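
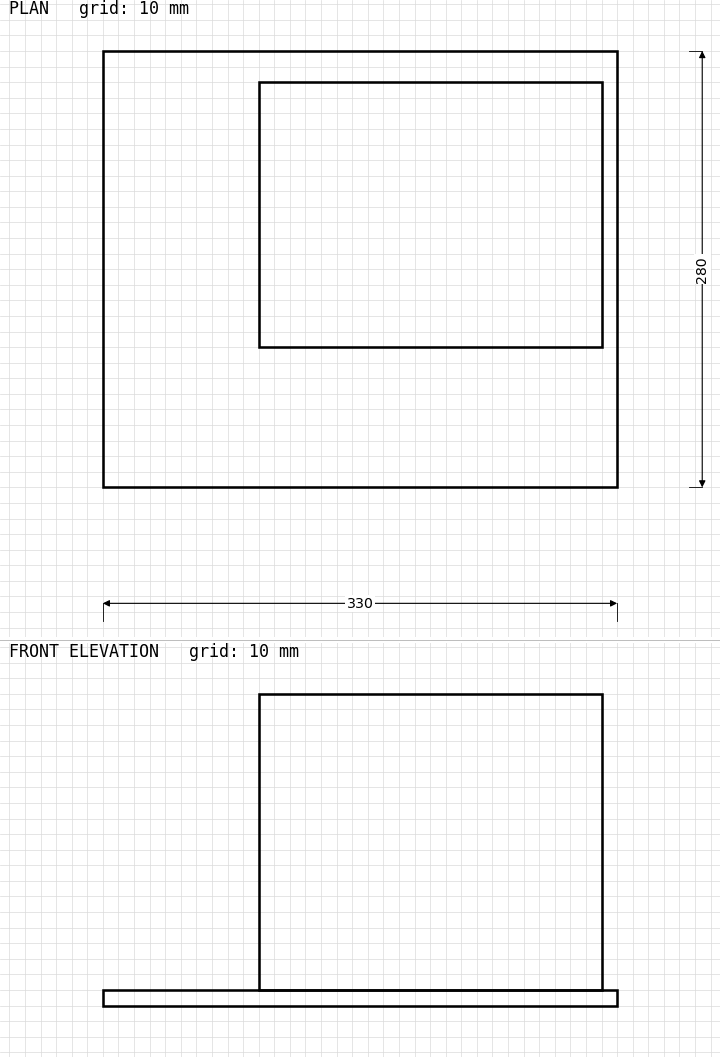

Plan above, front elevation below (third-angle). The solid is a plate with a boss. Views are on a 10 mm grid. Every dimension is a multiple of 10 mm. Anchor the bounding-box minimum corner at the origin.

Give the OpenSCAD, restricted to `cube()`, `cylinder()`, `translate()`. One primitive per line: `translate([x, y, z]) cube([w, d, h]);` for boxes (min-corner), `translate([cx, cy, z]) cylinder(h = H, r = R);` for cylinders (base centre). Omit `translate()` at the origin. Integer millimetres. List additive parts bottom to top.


cube([330, 280, 10]);
translate([100, 90, 10]) cube([220, 170, 190]);


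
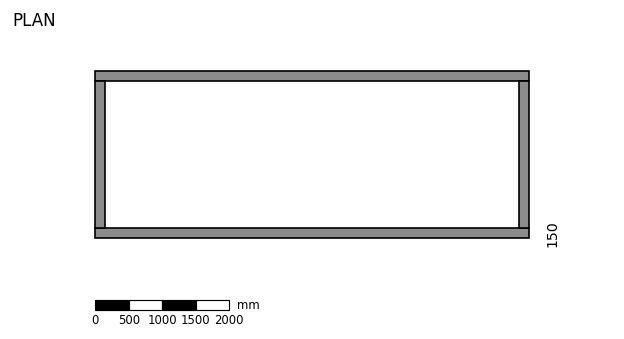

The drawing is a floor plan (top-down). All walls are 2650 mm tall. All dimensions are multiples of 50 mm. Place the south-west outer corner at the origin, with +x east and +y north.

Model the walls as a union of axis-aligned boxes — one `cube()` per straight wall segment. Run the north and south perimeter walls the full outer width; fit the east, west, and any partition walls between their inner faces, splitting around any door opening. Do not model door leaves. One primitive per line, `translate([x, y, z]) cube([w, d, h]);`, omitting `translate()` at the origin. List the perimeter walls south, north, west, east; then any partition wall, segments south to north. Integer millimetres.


cube([6500, 150, 2650]);
translate([0, 2350, 0]) cube([6500, 150, 2650]);
translate([0, 150, 0]) cube([150, 2200, 2650]);
translate([6350, 150, 0]) cube([150, 2200, 2650]);


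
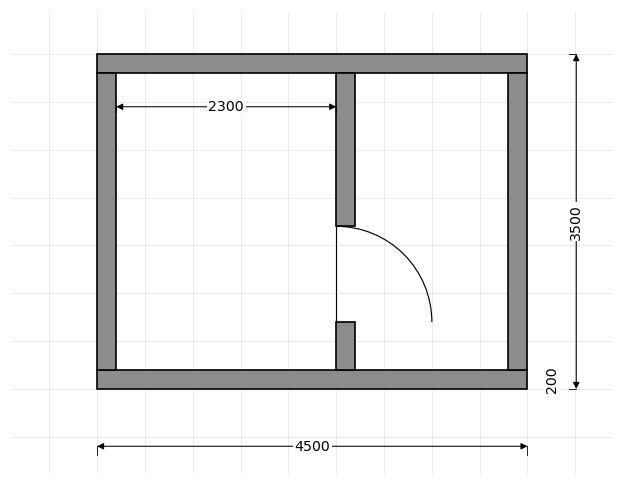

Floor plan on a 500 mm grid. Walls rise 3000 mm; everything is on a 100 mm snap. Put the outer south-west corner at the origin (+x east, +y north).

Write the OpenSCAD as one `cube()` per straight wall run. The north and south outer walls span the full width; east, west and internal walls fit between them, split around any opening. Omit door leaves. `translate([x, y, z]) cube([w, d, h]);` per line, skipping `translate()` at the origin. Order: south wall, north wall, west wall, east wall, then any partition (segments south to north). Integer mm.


cube([4500, 200, 3000]);
translate([0, 3300, 0]) cube([4500, 200, 3000]);
translate([0, 200, 0]) cube([200, 3100, 3000]);
translate([4300, 200, 0]) cube([200, 3100, 3000]);
translate([2500, 200, 0]) cube([200, 500, 3000]);
translate([2500, 1700, 0]) cube([200, 1600, 3000]);


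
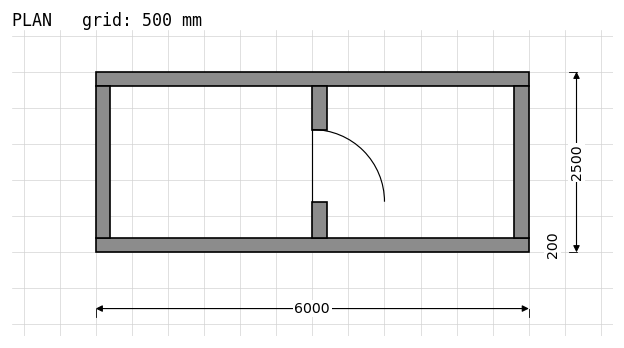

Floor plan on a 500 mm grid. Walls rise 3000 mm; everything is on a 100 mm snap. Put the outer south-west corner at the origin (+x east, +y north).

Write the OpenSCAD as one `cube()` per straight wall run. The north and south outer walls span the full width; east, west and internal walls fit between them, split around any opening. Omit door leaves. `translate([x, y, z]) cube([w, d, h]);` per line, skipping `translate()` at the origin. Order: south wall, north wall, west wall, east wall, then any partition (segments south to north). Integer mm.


cube([6000, 200, 3000]);
translate([0, 2300, 0]) cube([6000, 200, 3000]);
translate([0, 200, 0]) cube([200, 2100, 3000]);
translate([5800, 200, 0]) cube([200, 2100, 3000]);
translate([3000, 200, 0]) cube([200, 500, 3000]);
translate([3000, 1700, 0]) cube([200, 600, 3000]);


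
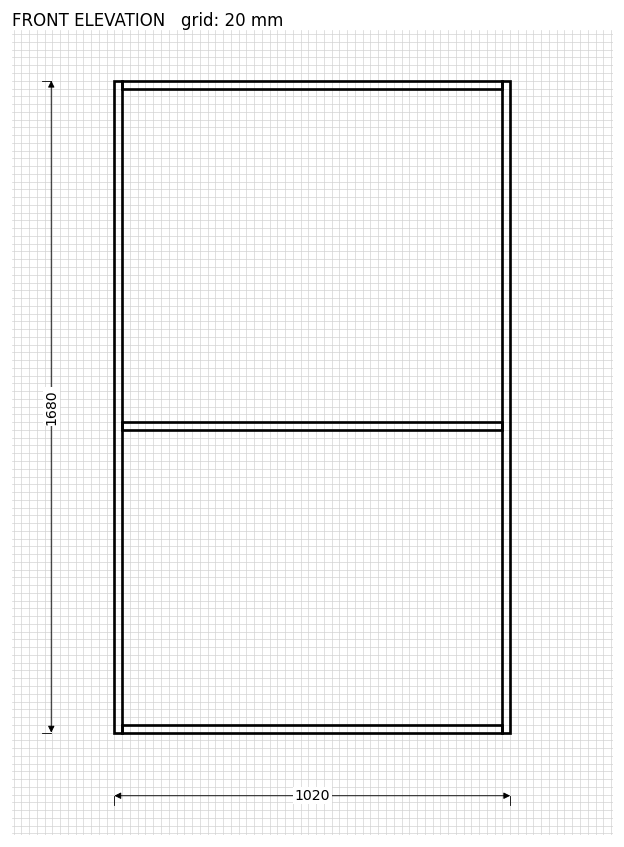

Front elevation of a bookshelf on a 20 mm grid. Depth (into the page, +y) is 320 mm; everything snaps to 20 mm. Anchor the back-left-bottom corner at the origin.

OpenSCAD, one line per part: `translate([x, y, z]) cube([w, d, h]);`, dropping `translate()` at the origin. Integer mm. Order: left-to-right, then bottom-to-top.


cube([20, 320, 1680]);
translate([20, 0, 0]) cube([980, 320, 20]);
translate([20, 0, 780]) cube([980, 320, 20]);
translate([20, 0, 1660]) cube([980, 320, 20]);
translate([1000, 0, 0]) cube([20, 320, 1680]);


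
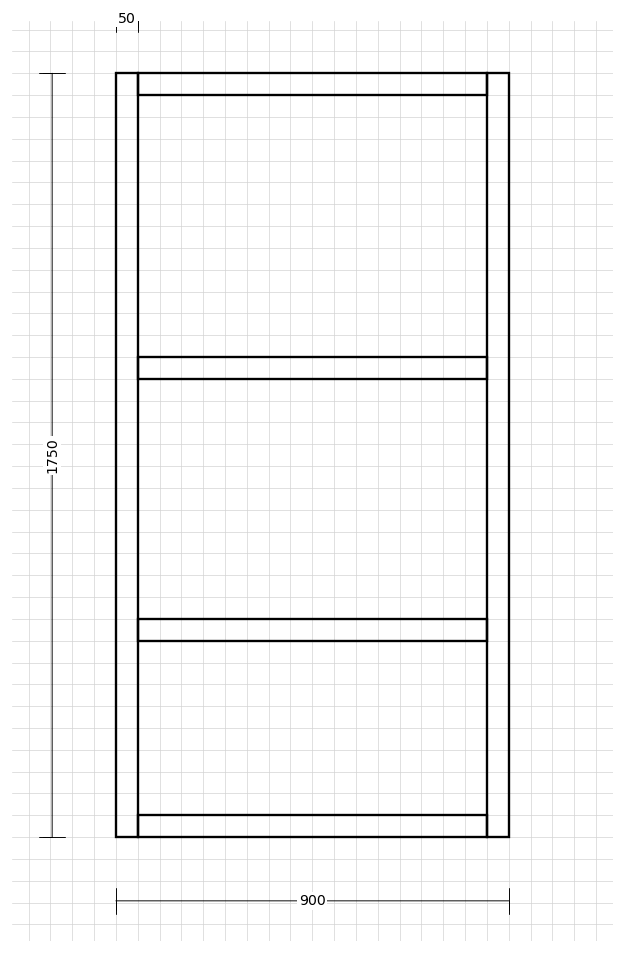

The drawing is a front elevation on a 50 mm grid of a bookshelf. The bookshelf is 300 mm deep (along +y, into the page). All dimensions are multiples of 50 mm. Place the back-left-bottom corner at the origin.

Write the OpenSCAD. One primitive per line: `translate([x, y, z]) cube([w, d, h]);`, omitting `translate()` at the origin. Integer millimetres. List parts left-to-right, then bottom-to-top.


cube([50, 300, 1750]);
translate([50, 0, 0]) cube([800, 300, 50]);
translate([50, 0, 450]) cube([800, 300, 50]);
translate([50, 0, 1050]) cube([800, 300, 50]);
translate([50, 0, 1700]) cube([800, 300, 50]);
translate([850, 0, 0]) cube([50, 300, 1750]);


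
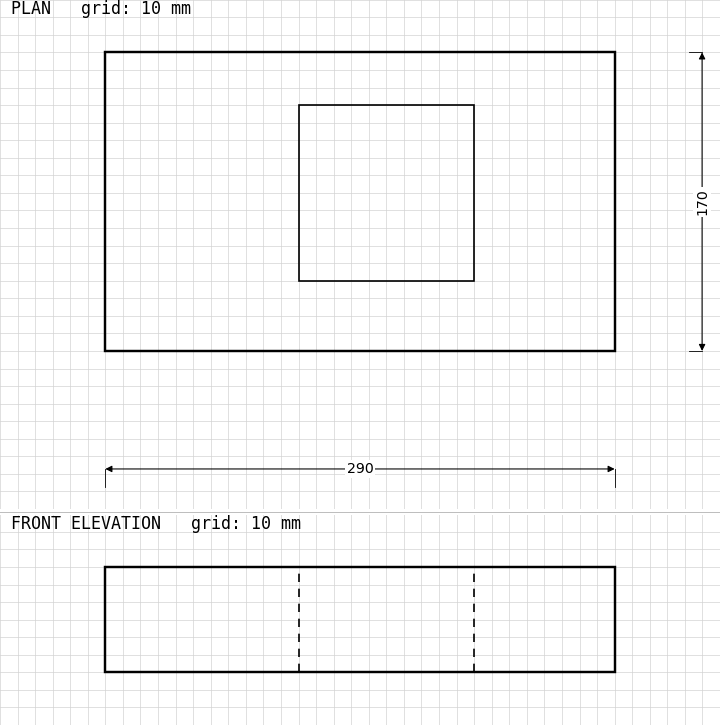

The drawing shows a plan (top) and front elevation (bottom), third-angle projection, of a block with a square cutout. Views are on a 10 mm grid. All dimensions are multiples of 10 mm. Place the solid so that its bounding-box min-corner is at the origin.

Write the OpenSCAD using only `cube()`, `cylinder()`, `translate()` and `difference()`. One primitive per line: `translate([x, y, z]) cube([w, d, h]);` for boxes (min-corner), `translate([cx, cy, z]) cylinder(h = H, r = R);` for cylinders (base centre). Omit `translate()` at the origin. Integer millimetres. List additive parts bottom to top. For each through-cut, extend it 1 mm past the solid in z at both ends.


difference() {
  cube([290, 170, 60]);
  translate([110, 40, -1]) cube([100, 100, 62]);
}


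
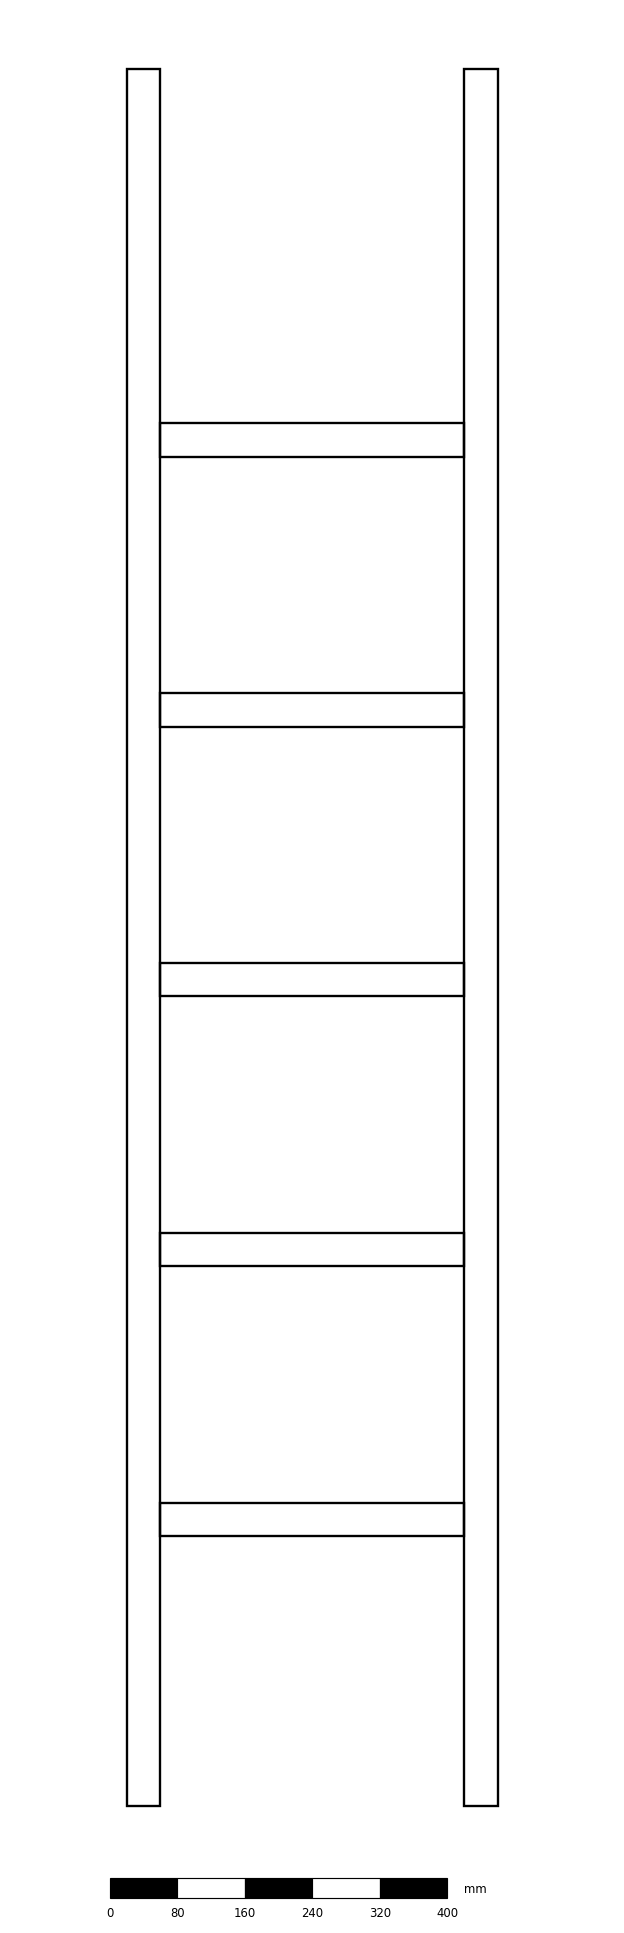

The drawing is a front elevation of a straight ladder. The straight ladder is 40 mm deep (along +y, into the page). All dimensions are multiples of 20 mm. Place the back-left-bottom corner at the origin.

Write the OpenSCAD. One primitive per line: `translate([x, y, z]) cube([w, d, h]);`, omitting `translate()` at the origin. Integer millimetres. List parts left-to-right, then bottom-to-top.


cube([40, 40, 2060]);
translate([40, 0, 320]) cube([360, 40, 40]);
translate([40, 0, 640]) cube([360, 40, 40]);
translate([40, 0, 960]) cube([360, 40, 40]);
translate([40, 0, 1280]) cube([360, 40, 40]);
translate([40, 0, 1600]) cube([360, 40, 40]);
translate([400, 0, 0]) cube([40, 40, 2060]);


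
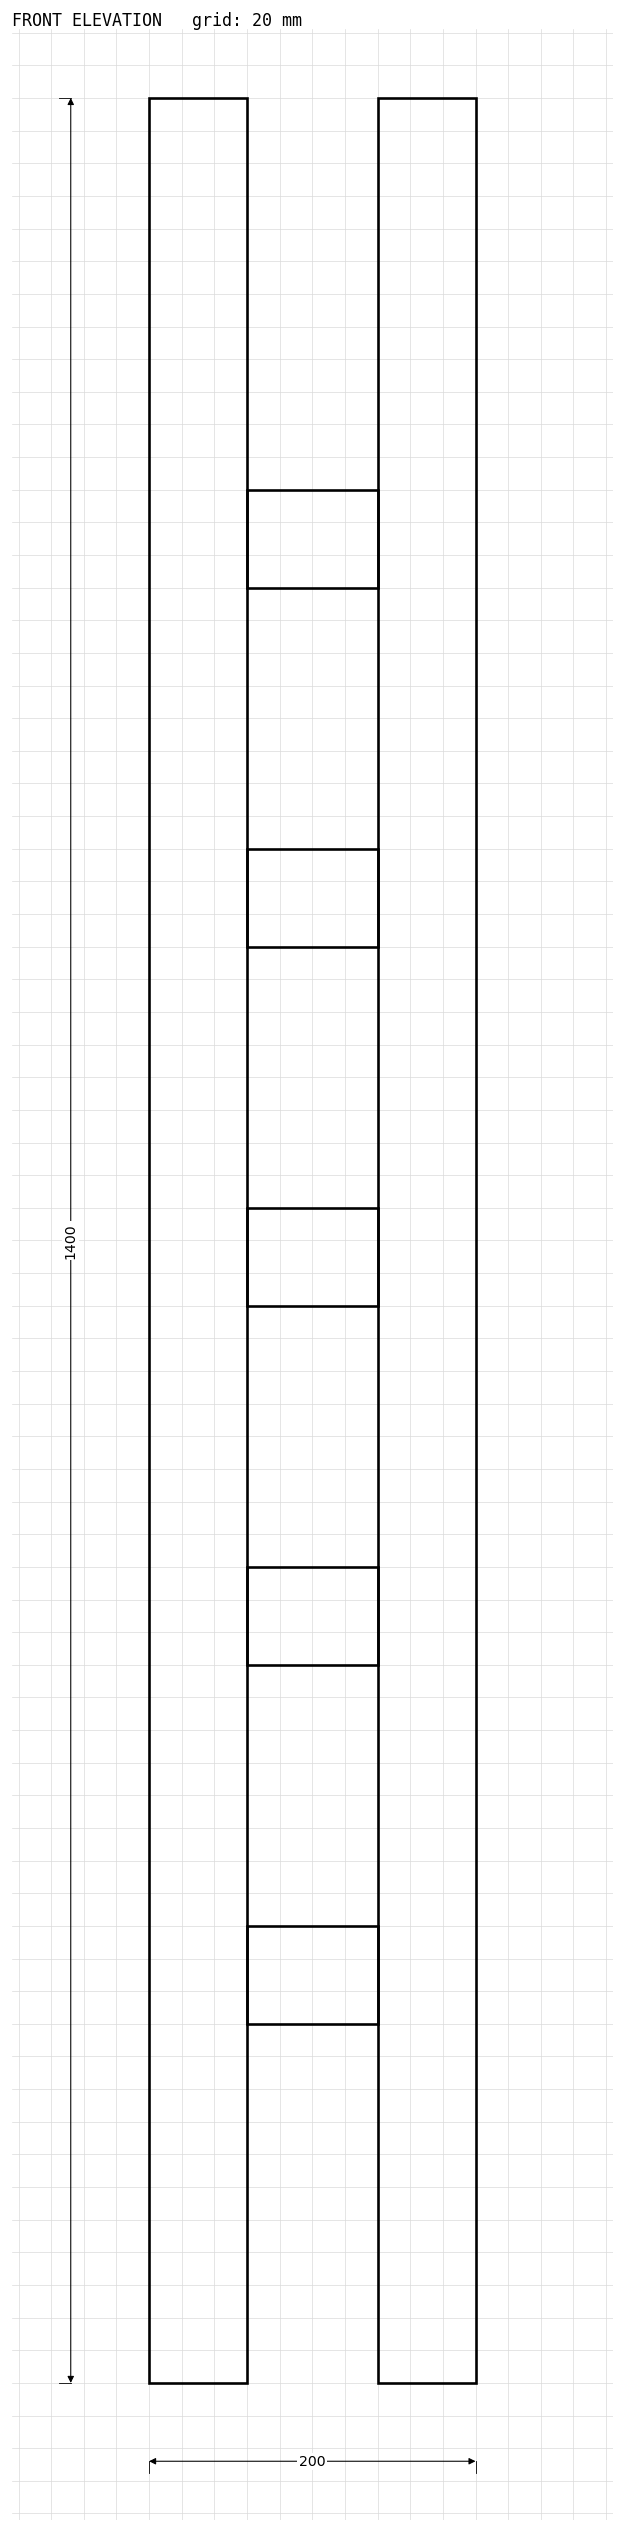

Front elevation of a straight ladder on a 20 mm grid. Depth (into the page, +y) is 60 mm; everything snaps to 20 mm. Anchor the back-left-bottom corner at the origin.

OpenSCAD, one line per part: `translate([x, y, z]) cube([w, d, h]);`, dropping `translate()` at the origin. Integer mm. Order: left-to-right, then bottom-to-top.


cube([60, 60, 1400]);
translate([60, 0, 220]) cube([80, 60, 60]);
translate([60, 0, 440]) cube([80, 60, 60]);
translate([60, 0, 660]) cube([80, 60, 60]);
translate([60, 0, 880]) cube([80, 60, 60]);
translate([60, 0, 1100]) cube([80, 60, 60]);
translate([140, 0, 0]) cube([60, 60, 1400]);


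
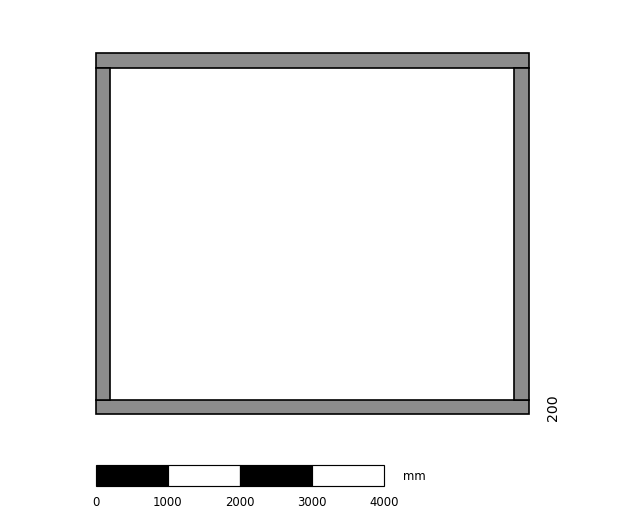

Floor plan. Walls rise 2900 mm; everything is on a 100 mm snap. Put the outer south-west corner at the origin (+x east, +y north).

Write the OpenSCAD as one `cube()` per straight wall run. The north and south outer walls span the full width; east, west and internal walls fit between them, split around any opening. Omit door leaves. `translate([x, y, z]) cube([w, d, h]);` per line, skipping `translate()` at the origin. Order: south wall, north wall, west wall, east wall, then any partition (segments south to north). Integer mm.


cube([6000, 200, 2900]);
translate([0, 4800, 0]) cube([6000, 200, 2900]);
translate([0, 200, 0]) cube([200, 4600, 2900]);
translate([5800, 200, 0]) cube([200, 4600, 2900]);


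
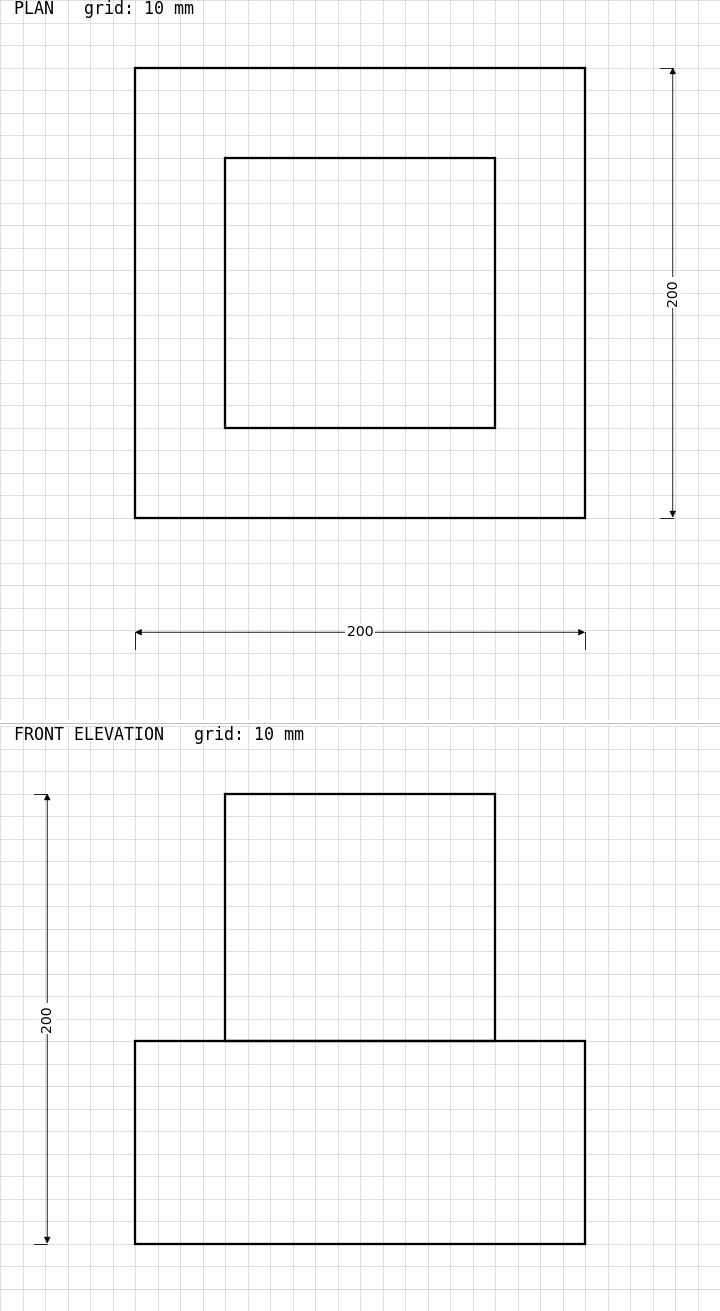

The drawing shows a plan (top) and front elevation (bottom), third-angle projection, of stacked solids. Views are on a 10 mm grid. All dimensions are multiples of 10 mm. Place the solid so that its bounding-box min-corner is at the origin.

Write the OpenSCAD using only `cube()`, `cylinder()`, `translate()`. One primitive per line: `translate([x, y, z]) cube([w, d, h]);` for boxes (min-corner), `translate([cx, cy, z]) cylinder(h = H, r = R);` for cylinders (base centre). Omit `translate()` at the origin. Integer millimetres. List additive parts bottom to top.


cube([200, 200, 90]);
translate([40, 40, 90]) cube([120, 120, 110]);


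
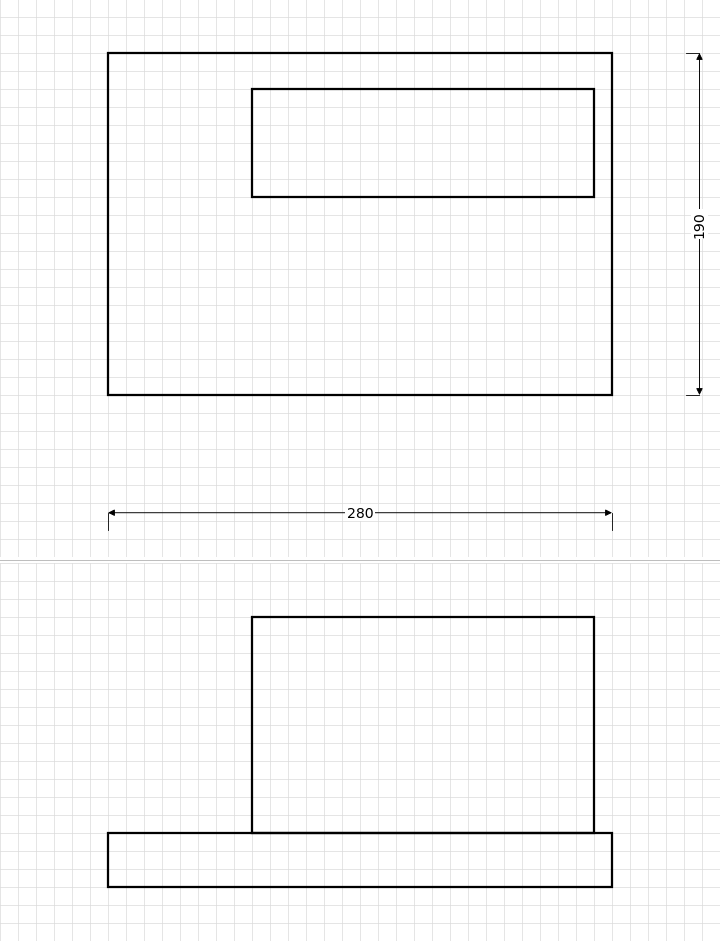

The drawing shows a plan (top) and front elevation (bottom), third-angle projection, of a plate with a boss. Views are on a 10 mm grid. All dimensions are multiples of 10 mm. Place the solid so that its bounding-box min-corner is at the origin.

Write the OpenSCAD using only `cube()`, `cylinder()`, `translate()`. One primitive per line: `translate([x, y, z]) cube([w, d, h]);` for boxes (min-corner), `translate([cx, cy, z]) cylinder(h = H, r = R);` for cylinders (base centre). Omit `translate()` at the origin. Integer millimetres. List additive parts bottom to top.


cube([280, 190, 30]);
translate([80, 110, 30]) cube([190, 60, 120]);


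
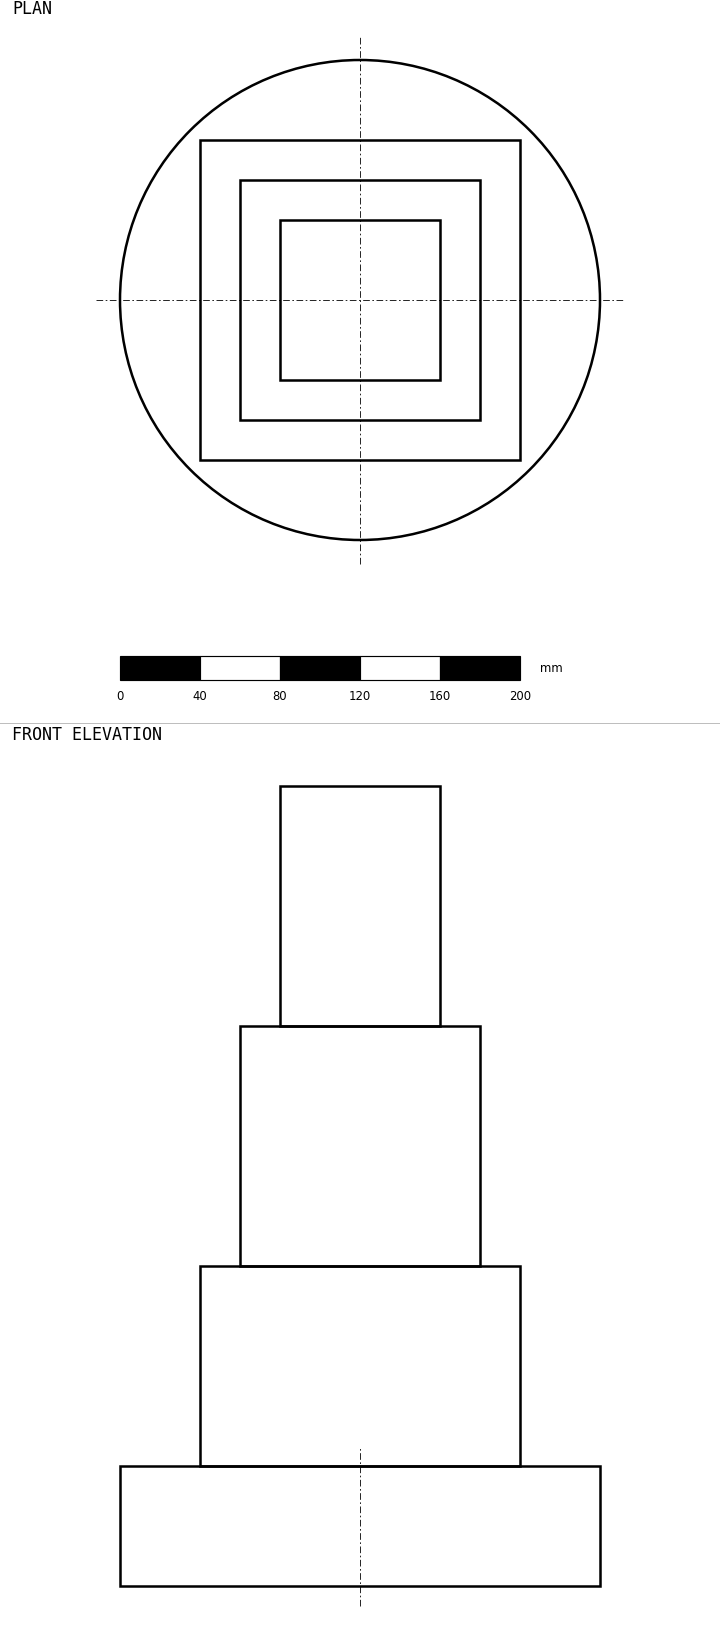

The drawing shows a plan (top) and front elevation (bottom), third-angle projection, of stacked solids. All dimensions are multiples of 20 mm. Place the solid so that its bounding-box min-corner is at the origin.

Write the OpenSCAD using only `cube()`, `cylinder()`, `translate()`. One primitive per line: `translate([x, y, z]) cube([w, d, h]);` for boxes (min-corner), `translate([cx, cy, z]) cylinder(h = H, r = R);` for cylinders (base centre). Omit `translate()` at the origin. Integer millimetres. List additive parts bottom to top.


translate([120, 120, 0]) cylinder(h = 60, r = 120);
translate([40, 40, 60]) cube([160, 160, 100]);
translate([60, 60, 160]) cube([120, 120, 120]);
translate([80, 80, 280]) cube([80, 80, 120]);


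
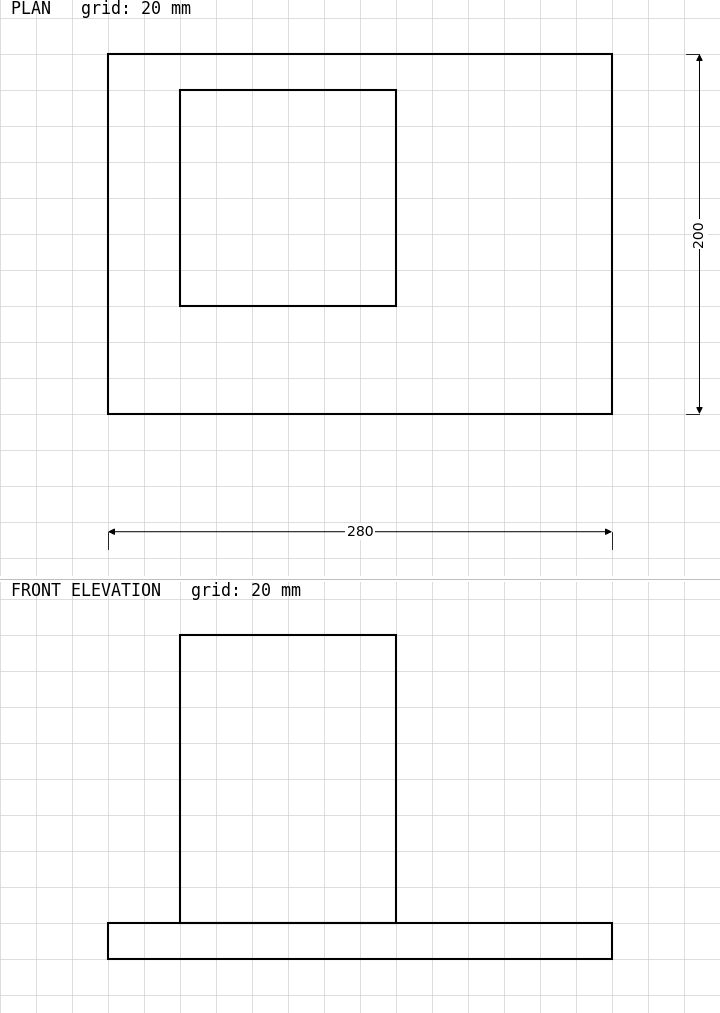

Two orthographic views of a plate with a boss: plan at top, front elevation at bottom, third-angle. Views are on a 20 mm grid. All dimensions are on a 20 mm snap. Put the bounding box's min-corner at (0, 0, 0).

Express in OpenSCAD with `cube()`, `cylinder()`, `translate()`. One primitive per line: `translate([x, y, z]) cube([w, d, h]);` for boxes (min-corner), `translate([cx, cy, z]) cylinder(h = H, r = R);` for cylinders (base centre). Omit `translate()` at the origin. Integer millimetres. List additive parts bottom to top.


cube([280, 200, 20]);
translate([40, 60, 20]) cube([120, 120, 160]);


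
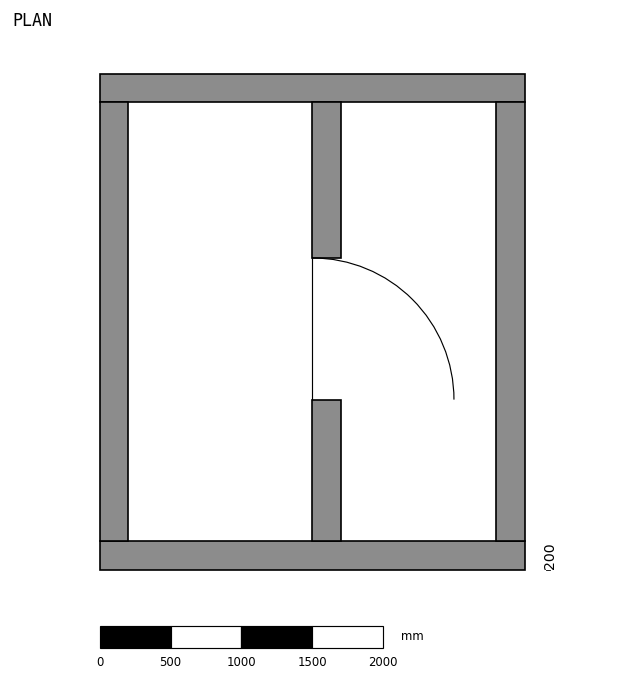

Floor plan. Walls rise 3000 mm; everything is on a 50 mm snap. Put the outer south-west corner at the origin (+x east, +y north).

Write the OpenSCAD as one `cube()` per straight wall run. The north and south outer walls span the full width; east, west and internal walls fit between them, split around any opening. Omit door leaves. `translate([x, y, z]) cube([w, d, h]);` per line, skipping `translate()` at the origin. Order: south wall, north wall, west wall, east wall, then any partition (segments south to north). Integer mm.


cube([3000, 200, 3000]);
translate([0, 3300, 0]) cube([3000, 200, 3000]);
translate([0, 200, 0]) cube([200, 3100, 3000]);
translate([2800, 200, 0]) cube([200, 3100, 3000]);
translate([1500, 200, 0]) cube([200, 1000, 3000]);
translate([1500, 2200, 0]) cube([200, 1100, 3000]);


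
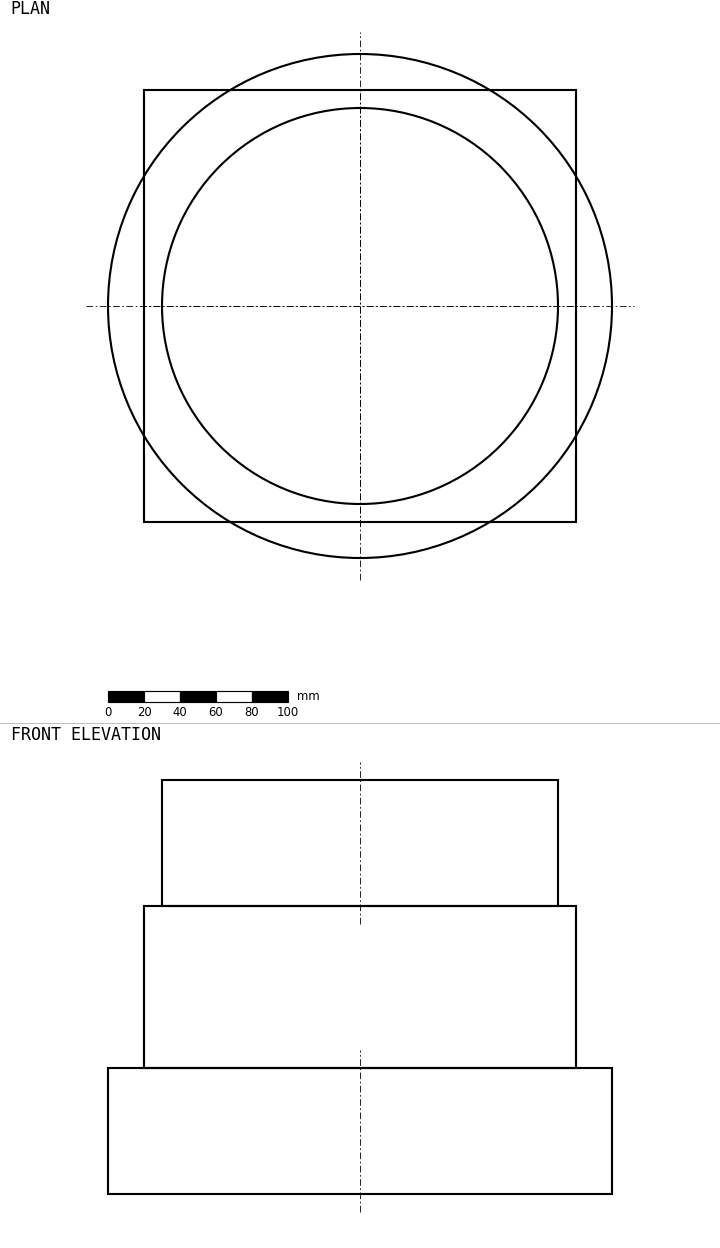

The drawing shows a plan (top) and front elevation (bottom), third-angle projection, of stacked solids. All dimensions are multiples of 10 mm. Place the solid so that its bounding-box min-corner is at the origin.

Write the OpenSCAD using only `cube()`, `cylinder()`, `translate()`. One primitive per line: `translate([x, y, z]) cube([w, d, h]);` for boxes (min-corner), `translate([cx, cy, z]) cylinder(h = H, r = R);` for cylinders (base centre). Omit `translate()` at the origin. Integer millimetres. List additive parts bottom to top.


translate([140, 140, 0]) cylinder(h = 70, r = 140);
translate([20, 20, 70]) cube([240, 240, 90]);
translate([140, 140, 160]) cylinder(h = 70, r = 110);


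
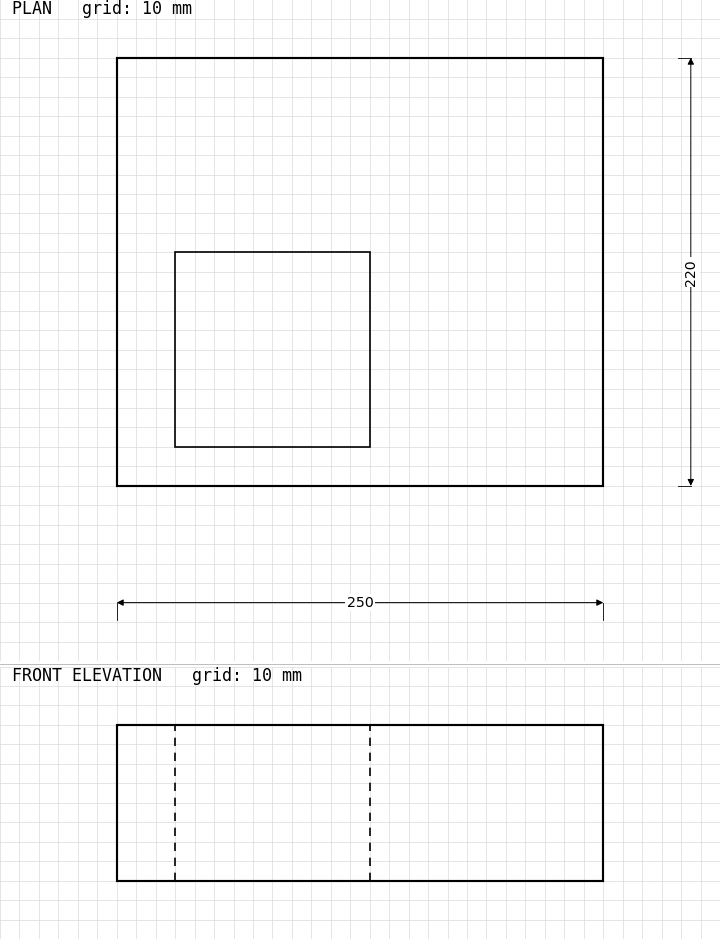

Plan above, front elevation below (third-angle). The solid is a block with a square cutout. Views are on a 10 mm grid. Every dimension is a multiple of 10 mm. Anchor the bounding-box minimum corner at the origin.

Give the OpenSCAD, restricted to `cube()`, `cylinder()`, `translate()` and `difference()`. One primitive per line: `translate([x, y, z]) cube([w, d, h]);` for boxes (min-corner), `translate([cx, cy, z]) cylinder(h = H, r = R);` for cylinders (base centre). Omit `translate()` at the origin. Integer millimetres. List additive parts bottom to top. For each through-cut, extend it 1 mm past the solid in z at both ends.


difference() {
  cube([250, 220, 80]);
  translate([30, 20, -1]) cube([100, 100, 82]);
}


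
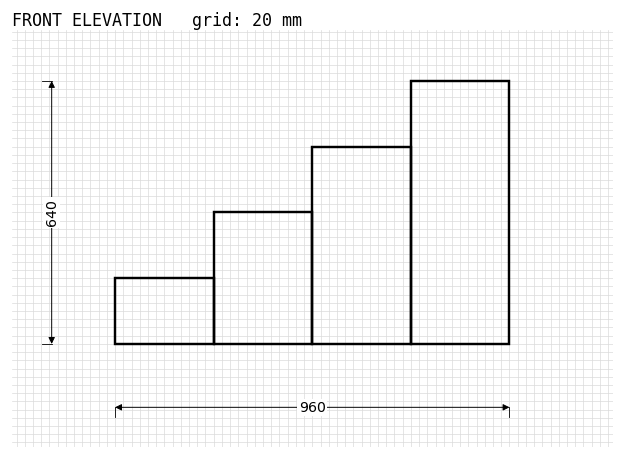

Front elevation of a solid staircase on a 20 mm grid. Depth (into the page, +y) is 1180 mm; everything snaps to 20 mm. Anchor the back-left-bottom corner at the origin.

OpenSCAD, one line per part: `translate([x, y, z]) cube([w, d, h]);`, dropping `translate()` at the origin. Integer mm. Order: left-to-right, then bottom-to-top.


cube([240, 1180, 160]);
translate([240, 0, 0]) cube([240, 1180, 320]);
translate([480, 0, 0]) cube([240, 1180, 480]);
translate([720, 0, 0]) cube([240, 1180, 640]);


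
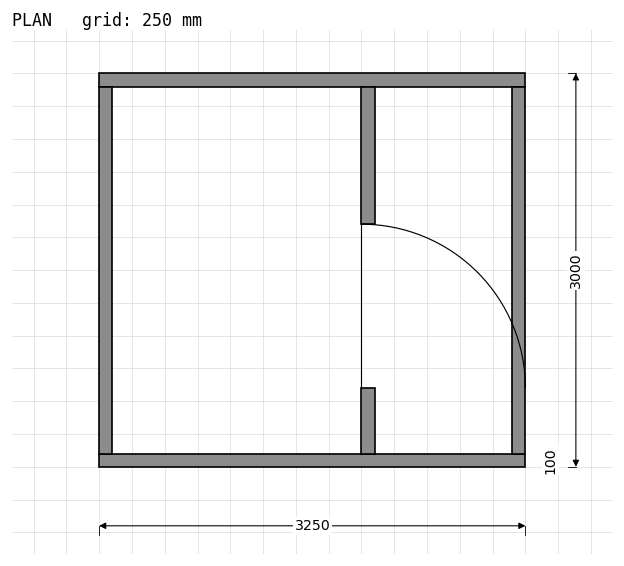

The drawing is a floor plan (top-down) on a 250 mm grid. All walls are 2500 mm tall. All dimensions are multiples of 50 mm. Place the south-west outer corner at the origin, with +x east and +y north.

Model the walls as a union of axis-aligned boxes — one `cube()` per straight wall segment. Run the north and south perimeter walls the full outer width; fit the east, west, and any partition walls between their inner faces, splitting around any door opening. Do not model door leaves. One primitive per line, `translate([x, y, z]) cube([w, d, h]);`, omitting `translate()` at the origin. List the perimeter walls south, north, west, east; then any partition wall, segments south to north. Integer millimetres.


cube([3250, 100, 2500]);
translate([0, 2900, 0]) cube([3250, 100, 2500]);
translate([0, 100, 0]) cube([100, 2800, 2500]);
translate([3150, 100, 0]) cube([100, 2800, 2500]);
translate([2000, 100, 0]) cube([100, 500, 2500]);
translate([2000, 1850, 0]) cube([100, 1050, 2500]);


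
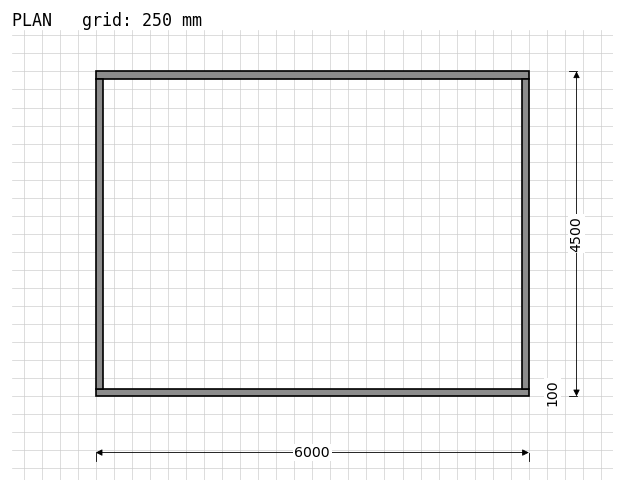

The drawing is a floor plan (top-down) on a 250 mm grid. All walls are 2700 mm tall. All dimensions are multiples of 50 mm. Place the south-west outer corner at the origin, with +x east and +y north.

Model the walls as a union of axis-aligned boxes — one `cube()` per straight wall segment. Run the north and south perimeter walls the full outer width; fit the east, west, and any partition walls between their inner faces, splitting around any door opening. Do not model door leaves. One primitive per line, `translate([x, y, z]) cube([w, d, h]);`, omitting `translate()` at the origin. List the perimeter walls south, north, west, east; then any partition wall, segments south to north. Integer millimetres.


cube([6000, 100, 2700]);
translate([0, 4400, 0]) cube([6000, 100, 2700]);
translate([0, 100, 0]) cube([100, 4300, 2700]);
translate([5900, 100, 0]) cube([100, 4300, 2700]);


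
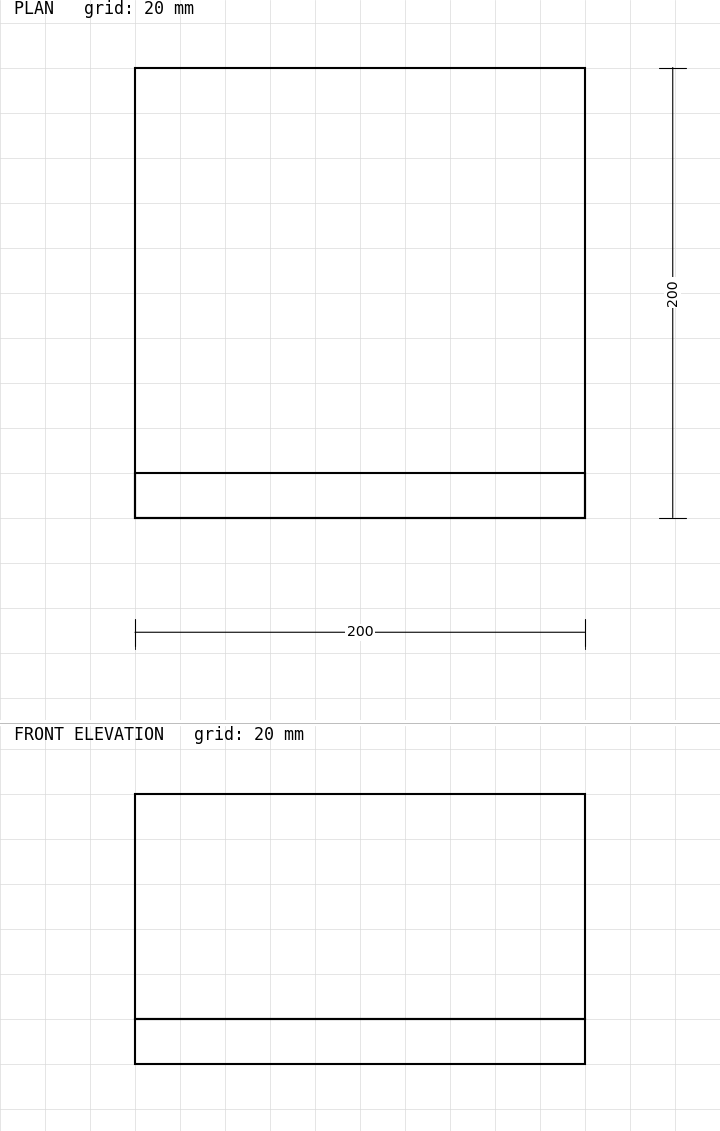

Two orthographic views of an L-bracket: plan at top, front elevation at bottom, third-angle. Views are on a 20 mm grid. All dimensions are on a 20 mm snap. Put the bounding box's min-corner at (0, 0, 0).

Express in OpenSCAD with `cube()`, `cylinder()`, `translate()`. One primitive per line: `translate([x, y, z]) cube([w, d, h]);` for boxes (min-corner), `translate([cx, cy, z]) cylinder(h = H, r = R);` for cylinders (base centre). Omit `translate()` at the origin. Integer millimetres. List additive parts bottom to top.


cube([200, 200, 20]);
translate([0, 0, 20]) cube([200, 20, 100]);


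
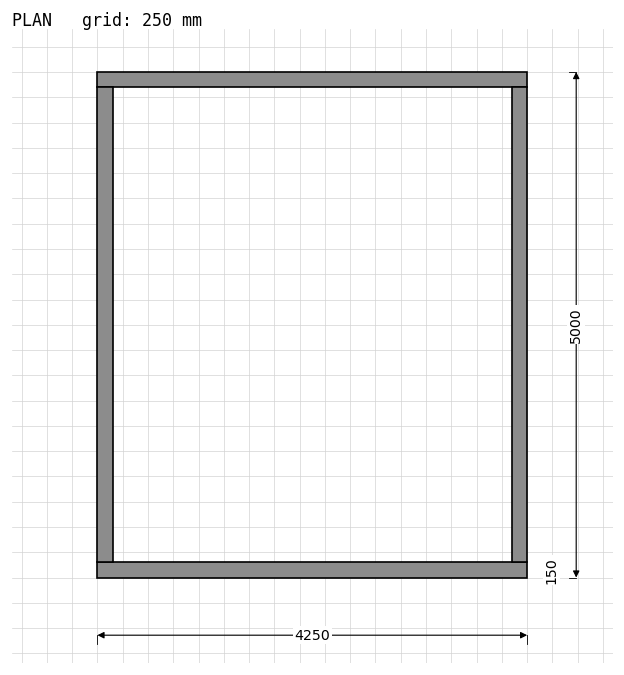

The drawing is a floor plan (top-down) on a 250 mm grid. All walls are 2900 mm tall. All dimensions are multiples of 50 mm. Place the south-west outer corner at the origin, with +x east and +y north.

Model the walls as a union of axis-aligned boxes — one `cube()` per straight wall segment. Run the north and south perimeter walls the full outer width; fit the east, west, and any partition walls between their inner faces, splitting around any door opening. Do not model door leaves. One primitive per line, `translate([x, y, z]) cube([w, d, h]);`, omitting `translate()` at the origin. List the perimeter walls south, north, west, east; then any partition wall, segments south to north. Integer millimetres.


cube([4250, 150, 2900]);
translate([0, 4850, 0]) cube([4250, 150, 2900]);
translate([0, 150, 0]) cube([150, 4700, 2900]);
translate([4100, 150, 0]) cube([150, 4700, 2900]);


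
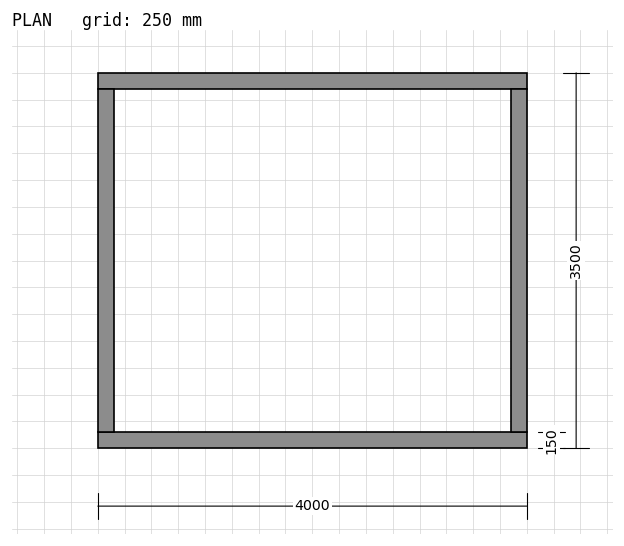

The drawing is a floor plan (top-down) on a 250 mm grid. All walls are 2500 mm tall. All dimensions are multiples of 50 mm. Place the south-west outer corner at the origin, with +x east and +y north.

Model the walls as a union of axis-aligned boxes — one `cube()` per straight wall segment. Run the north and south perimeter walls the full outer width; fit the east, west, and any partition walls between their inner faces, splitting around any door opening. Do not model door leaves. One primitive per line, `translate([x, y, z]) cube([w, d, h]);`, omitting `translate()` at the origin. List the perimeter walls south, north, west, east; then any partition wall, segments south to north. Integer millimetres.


cube([4000, 150, 2500]);
translate([0, 3350, 0]) cube([4000, 150, 2500]);
translate([0, 150, 0]) cube([150, 3200, 2500]);
translate([3850, 150, 0]) cube([150, 3200, 2500]);


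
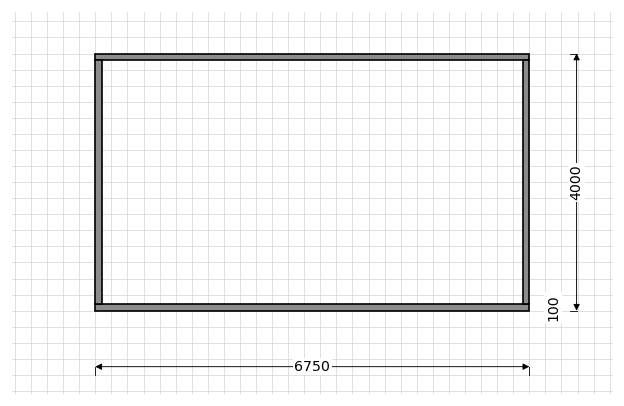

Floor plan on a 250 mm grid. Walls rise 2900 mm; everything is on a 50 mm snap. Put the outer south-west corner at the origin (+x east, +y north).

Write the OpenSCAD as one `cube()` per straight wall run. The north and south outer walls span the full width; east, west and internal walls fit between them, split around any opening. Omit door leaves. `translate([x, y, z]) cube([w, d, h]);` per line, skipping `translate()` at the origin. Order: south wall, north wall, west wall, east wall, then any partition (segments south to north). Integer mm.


cube([6750, 100, 2900]);
translate([0, 3900, 0]) cube([6750, 100, 2900]);
translate([0, 100, 0]) cube([100, 3800, 2900]);
translate([6650, 100, 0]) cube([100, 3800, 2900]);


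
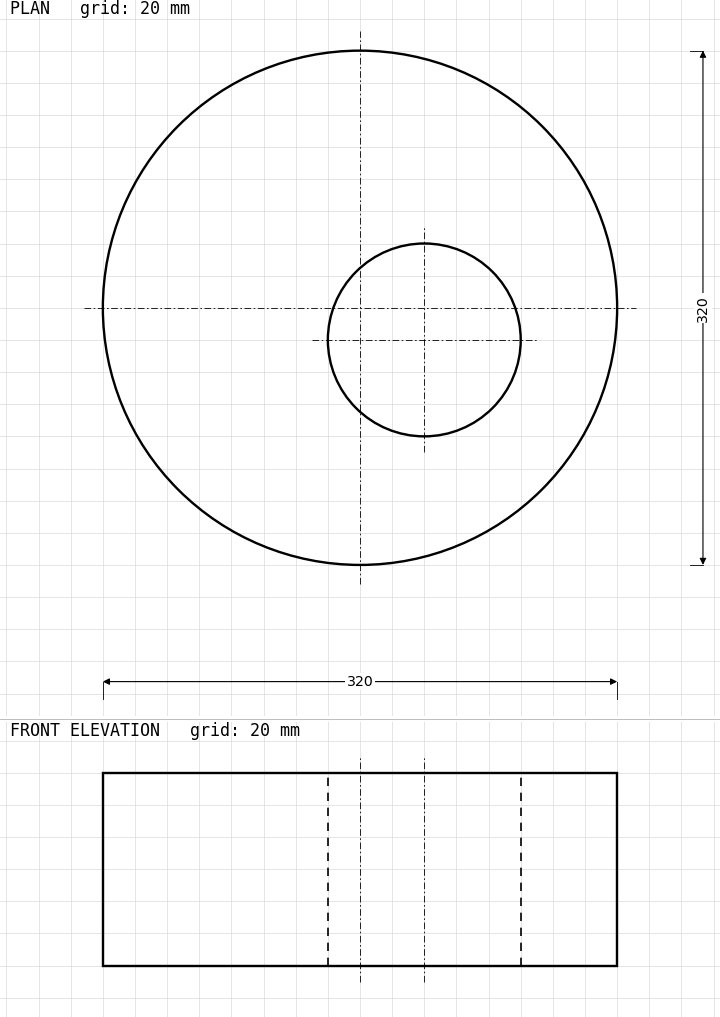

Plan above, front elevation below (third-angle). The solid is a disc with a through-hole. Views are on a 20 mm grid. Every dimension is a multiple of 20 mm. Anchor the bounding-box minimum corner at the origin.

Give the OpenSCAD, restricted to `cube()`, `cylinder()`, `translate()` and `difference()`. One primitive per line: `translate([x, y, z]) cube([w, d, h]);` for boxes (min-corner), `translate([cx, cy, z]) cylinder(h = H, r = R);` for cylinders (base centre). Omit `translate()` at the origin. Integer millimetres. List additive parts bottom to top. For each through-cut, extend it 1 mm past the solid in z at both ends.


difference() {
  translate([160, 160, 0]) cylinder(h = 120, r = 160);
  translate([200, 140, -1]) cylinder(h = 122, r = 60);
}


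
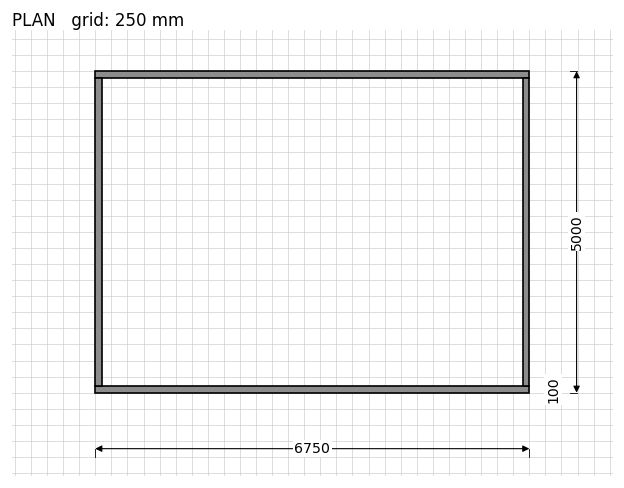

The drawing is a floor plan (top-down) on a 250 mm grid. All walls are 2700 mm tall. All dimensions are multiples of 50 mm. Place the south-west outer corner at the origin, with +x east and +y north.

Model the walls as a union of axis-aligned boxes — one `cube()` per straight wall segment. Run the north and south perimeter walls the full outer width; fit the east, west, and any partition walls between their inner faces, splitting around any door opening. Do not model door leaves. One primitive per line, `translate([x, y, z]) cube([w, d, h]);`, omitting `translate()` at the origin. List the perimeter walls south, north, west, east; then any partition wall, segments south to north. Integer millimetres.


cube([6750, 100, 2700]);
translate([0, 4900, 0]) cube([6750, 100, 2700]);
translate([0, 100, 0]) cube([100, 4800, 2700]);
translate([6650, 100, 0]) cube([100, 4800, 2700]);


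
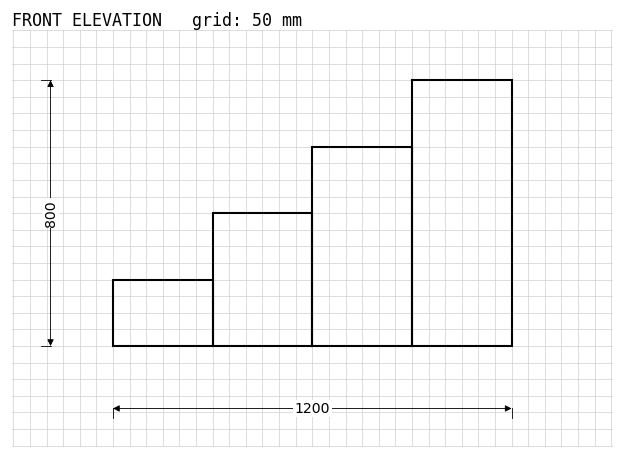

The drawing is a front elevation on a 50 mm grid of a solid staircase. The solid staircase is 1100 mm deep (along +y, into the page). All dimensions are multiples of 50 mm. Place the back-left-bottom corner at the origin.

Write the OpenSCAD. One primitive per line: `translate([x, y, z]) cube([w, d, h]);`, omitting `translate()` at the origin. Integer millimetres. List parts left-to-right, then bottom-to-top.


cube([300, 1100, 200]);
translate([300, 0, 0]) cube([300, 1100, 400]);
translate([600, 0, 0]) cube([300, 1100, 600]);
translate([900, 0, 0]) cube([300, 1100, 800]);


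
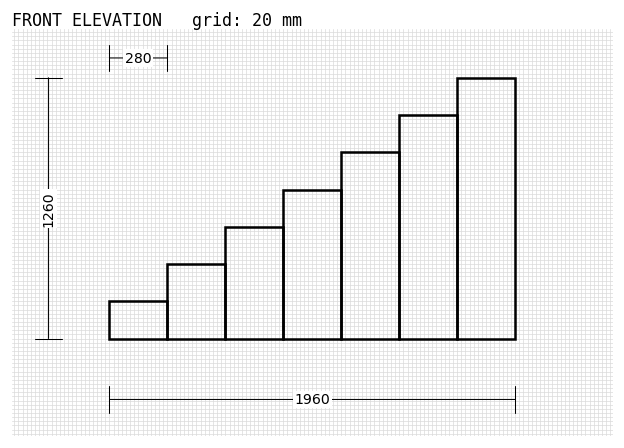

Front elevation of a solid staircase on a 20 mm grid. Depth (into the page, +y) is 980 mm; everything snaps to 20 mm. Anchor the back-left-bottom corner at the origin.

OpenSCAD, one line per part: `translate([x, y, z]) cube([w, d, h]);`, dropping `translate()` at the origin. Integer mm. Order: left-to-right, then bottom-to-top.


cube([280, 980, 180]);
translate([280, 0, 0]) cube([280, 980, 360]);
translate([560, 0, 0]) cube([280, 980, 540]);
translate([840, 0, 0]) cube([280, 980, 720]);
translate([1120, 0, 0]) cube([280, 980, 900]);
translate([1400, 0, 0]) cube([280, 980, 1080]);
translate([1680, 0, 0]) cube([280, 980, 1260]);


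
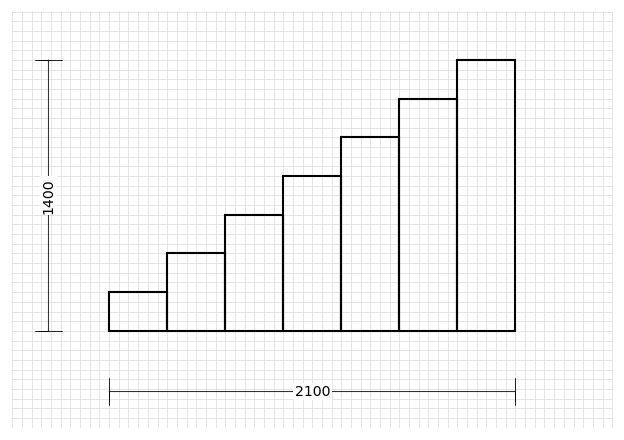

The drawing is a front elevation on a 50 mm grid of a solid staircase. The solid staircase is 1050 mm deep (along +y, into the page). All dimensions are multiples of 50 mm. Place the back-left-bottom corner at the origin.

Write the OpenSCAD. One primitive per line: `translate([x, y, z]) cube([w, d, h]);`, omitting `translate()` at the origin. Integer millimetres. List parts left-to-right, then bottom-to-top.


cube([300, 1050, 200]);
translate([300, 0, 0]) cube([300, 1050, 400]);
translate([600, 0, 0]) cube([300, 1050, 600]);
translate([900, 0, 0]) cube([300, 1050, 800]);
translate([1200, 0, 0]) cube([300, 1050, 1000]);
translate([1500, 0, 0]) cube([300, 1050, 1200]);
translate([1800, 0, 0]) cube([300, 1050, 1400]);


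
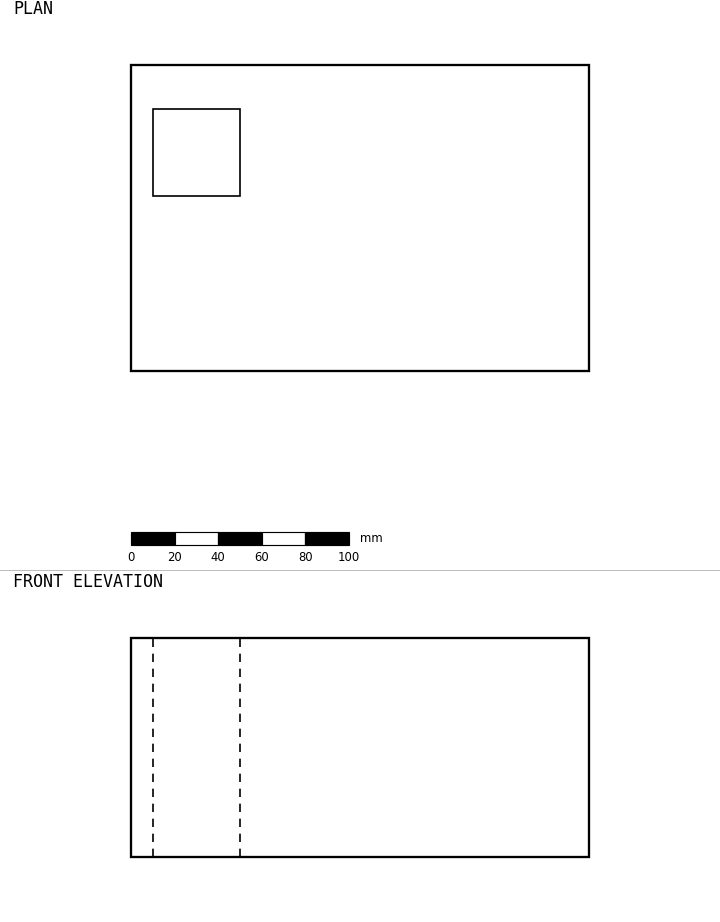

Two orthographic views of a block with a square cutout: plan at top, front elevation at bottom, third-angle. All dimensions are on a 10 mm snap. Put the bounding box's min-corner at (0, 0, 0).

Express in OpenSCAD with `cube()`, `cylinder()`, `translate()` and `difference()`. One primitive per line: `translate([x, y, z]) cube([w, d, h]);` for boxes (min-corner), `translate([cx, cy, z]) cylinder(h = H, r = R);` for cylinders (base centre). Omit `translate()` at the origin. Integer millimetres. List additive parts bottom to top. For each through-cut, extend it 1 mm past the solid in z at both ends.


difference() {
  cube([210, 140, 100]);
  translate([10, 80, -1]) cube([40, 40, 102]);
}


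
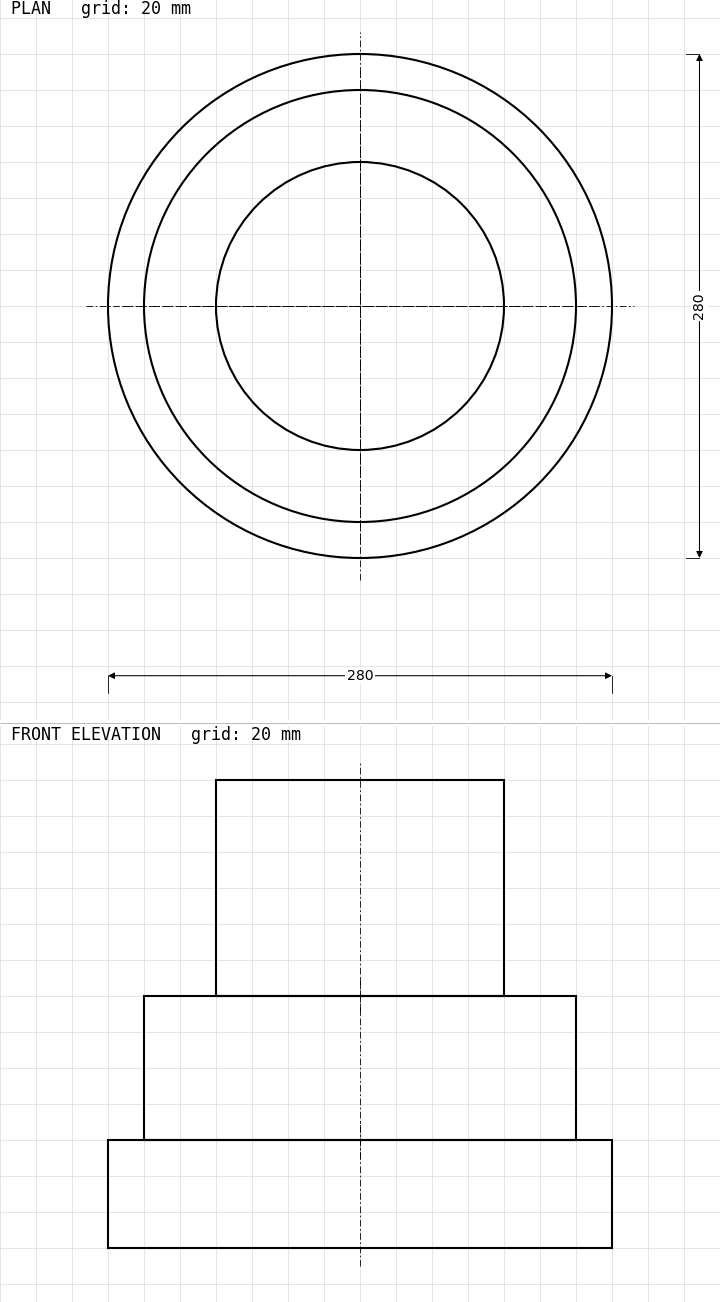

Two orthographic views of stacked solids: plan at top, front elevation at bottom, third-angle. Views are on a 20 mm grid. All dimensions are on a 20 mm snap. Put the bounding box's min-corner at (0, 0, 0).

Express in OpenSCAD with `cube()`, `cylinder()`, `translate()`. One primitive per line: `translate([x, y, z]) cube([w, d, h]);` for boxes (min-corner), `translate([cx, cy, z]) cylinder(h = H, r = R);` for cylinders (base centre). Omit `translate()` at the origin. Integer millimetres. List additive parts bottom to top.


translate([140, 140, 0]) cylinder(h = 60, r = 140);
translate([140, 140, 60]) cylinder(h = 80, r = 120);
translate([140, 140, 140]) cylinder(h = 120, r = 80);


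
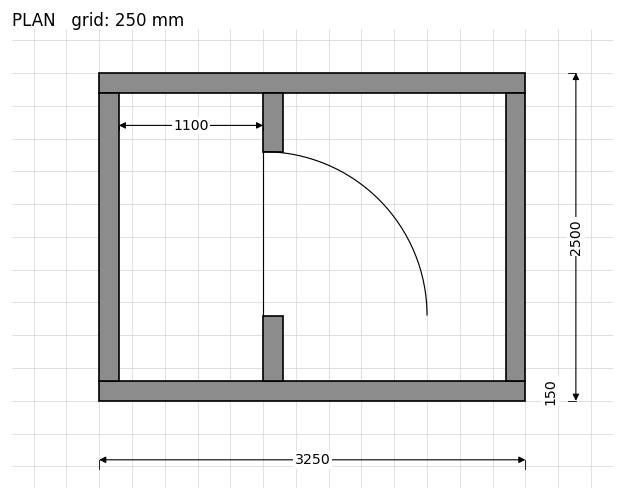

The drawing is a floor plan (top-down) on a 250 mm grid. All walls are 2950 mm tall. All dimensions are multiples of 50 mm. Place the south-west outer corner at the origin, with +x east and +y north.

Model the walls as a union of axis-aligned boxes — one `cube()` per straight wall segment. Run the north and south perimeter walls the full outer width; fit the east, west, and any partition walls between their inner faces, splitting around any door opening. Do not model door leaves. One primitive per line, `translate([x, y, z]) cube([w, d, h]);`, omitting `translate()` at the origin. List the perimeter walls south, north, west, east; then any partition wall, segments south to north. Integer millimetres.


cube([3250, 150, 2950]);
translate([0, 2350, 0]) cube([3250, 150, 2950]);
translate([0, 150, 0]) cube([150, 2200, 2950]);
translate([3100, 150, 0]) cube([150, 2200, 2950]);
translate([1250, 150, 0]) cube([150, 500, 2950]);
translate([1250, 1900, 0]) cube([150, 450, 2950]);


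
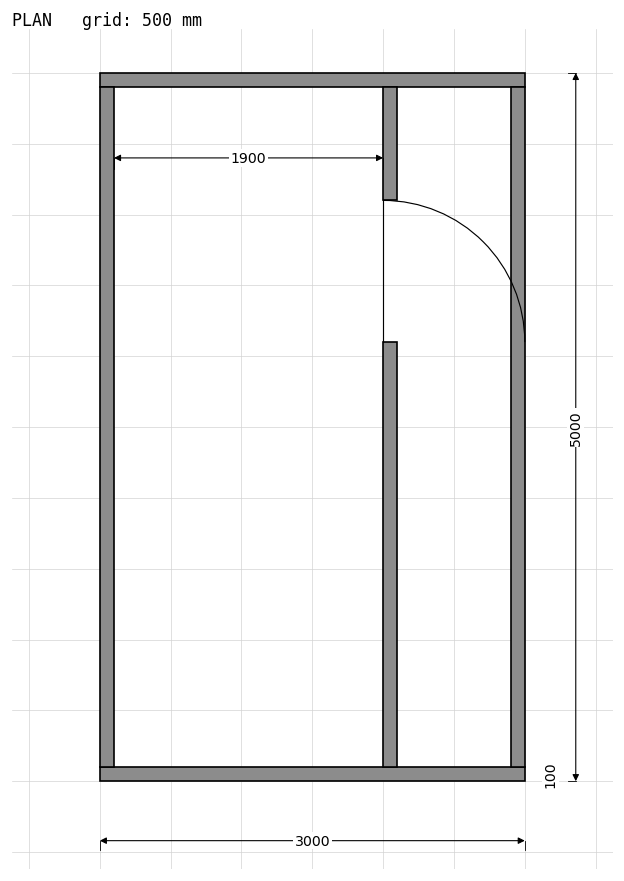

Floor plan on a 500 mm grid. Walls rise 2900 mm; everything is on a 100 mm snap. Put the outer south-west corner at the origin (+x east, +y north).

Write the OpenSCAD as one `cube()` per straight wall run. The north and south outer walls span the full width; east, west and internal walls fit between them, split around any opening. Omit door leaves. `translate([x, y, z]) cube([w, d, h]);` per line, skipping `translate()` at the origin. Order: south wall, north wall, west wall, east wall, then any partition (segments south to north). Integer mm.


cube([3000, 100, 2900]);
translate([0, 4900, 0]) cube([3000, 100, 2900]);
translate([0, 100, 0]) cube([100, 4800, 2900]);
translate([2900, 100, 0]) cube([100, 4800, 2900]);
translate([2000, 100, 0]) cube([100, 3000, 2900]);
translate([2000, 4100, 0]) cube([100, 800, 2900]);


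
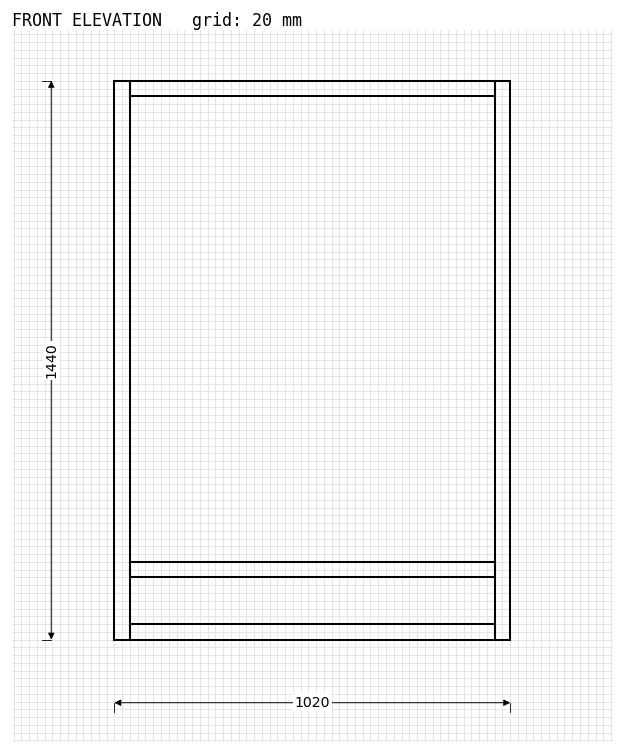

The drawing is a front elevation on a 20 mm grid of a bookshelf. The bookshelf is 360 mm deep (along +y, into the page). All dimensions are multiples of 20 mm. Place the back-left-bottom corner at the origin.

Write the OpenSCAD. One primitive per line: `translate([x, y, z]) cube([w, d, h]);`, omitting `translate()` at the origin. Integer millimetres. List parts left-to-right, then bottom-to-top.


cube([40, 360, 1440]);
translate([40, 0, 0]) cube([940, 360, 40]);
translate([40, 0, 160]) cube([940, 360, 40]);
translate([40, 0, 1400]) cube([940, 360, 40]);
translate([980, 0, 0]) cube([40, 360, 1440]);


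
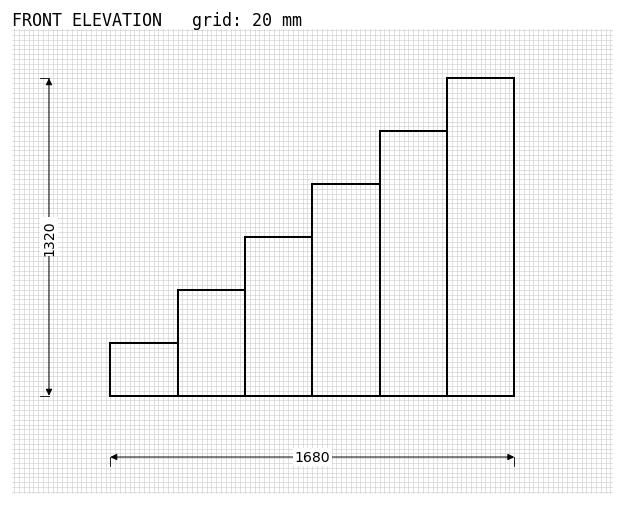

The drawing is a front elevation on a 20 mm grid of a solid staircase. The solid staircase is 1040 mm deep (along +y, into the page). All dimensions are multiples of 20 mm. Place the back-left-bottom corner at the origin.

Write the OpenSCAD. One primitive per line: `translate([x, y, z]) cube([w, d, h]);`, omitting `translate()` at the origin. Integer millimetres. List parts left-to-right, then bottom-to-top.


cube([280, 1040, 220]);
translate([280, 0, 0]) cube([280, 1040, 440]);
translate([560, 0, 0]) cube([280, 1040, 660]);
translate([840, 0, 0]) cube([280, 1040, 880]);
translate([1120, 0, 0]) cube([280, 1040, 1100]);
translate([1400, 0, 0]) cube([280, 1040, 1320]);


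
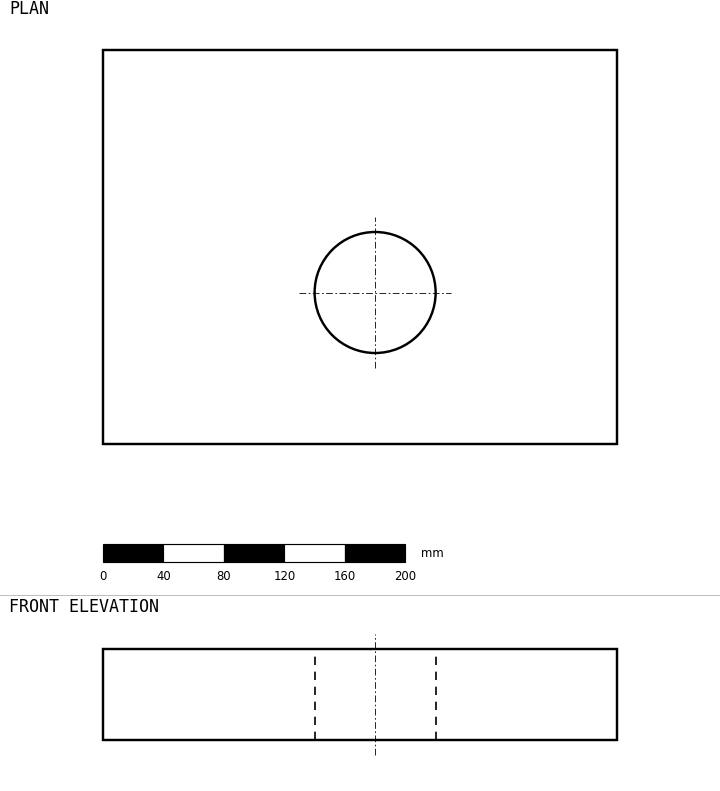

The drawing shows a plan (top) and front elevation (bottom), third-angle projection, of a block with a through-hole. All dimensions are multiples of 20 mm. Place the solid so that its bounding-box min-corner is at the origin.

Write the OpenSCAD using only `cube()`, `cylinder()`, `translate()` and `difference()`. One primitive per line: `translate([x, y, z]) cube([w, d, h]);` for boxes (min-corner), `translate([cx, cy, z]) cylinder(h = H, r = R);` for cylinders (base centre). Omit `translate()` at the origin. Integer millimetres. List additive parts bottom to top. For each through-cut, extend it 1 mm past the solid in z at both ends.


difference() {
  cube([340, 260, 60]);
  translate([180, 100, -1]) cylinder(h = 62, r = 40);
}


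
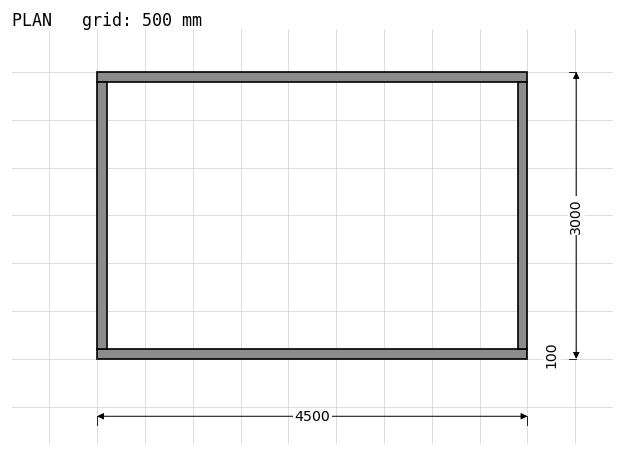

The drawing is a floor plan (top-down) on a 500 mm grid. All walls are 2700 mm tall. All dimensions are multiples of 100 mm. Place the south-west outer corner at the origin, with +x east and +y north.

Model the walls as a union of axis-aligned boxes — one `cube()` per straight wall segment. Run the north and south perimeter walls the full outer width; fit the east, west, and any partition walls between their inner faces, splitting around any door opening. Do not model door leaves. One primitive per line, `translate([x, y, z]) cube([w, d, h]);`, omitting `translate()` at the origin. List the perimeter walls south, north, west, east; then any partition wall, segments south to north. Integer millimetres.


cube([4500, 100, 2700]);
translate([0, 2900, 0]) cube([4500, 100, 2700]);
translate([0, 100, 0]) cube([100, 2800, 2700]);
translate([4400, 100, 0]) cube([100, 2800, 2700]);


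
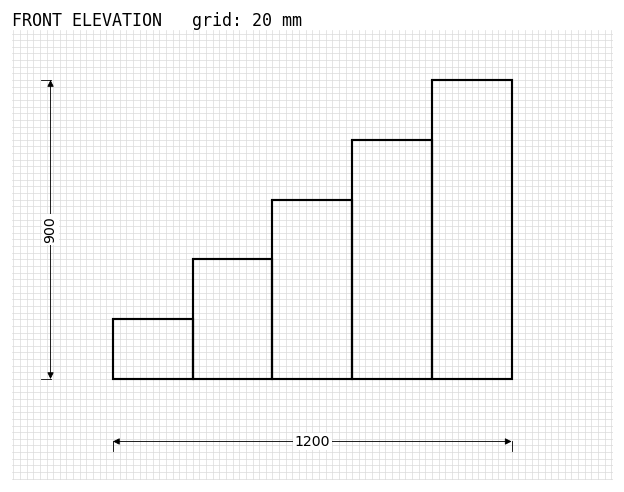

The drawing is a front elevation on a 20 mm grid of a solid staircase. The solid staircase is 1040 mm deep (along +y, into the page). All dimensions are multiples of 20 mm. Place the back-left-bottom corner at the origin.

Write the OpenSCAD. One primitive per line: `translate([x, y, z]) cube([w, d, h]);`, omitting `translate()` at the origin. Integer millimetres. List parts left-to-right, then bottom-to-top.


cube([240, 1040, 180]);
translate([240, 0, 0]) cube([240, 1040, 360]);
translate([480, 0, 0]) cube([240, 1040, 540]);
translate([720, 0, 0]) cube([240, 1040, 720]);
translate([960, 0, 0]) cube([240, 1040, 900]);
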